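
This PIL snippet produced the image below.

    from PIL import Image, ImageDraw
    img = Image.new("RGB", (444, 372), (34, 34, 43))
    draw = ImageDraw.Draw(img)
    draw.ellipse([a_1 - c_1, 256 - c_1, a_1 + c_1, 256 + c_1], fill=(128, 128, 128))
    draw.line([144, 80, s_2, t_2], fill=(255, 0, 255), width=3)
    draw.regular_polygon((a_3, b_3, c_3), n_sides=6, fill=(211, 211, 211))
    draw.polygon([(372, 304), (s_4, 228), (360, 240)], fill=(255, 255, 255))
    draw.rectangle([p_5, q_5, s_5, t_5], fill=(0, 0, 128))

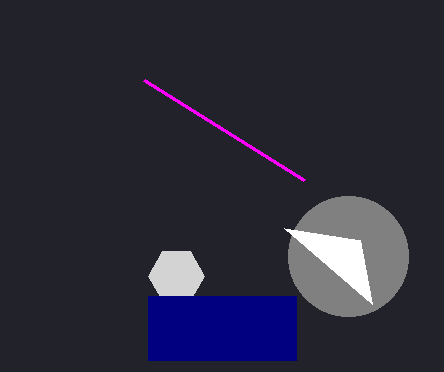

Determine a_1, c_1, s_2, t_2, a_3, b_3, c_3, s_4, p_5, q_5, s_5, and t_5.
a_1 = 348; c_1 = 60; s_2 = 304; t_2 = 180; a_3 = 176; b_3 = 276; c_3 = 28; s_4 = 284; p_5 = 148; q_5 = 296; s_5 = 296; t_5 = 360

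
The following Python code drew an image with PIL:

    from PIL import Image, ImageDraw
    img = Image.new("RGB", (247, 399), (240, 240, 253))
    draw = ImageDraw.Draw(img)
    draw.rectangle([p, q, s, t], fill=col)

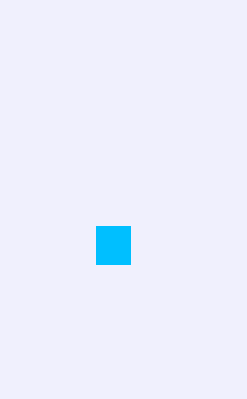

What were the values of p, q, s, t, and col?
p = 96
q = 226
s = 130
t = 264
col = 'deepskyblue'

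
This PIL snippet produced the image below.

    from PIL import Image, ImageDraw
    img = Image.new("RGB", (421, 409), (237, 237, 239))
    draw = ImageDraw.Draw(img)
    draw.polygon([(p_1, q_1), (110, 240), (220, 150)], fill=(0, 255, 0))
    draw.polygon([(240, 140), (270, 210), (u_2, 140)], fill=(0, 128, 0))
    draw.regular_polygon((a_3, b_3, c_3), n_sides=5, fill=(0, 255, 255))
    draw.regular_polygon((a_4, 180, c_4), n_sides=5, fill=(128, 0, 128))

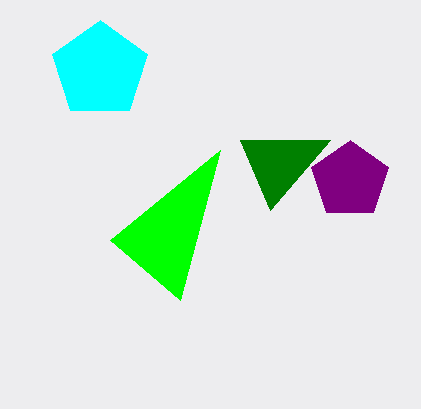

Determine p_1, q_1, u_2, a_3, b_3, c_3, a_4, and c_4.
p_1 = 180; q_1 = 300; u_2 = 330; a_3 = 100; b_3 = 70; c_3 = 50; a_4 = 350; c_4 = 40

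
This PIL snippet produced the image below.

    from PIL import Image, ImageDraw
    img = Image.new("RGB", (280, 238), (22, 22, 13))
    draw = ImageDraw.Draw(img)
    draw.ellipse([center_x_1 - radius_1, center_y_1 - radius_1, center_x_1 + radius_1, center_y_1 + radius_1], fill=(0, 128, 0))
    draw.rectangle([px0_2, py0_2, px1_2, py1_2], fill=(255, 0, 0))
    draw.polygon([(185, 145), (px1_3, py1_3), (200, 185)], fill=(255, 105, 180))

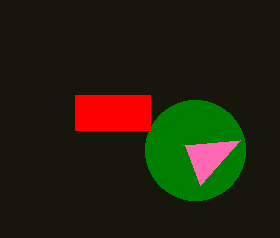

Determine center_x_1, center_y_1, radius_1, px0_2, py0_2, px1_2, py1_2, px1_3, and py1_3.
center_x_1 = 195; center_y_1 = 150; radius_1 = 50; px0_2 = 75; py0_2 = 95; px1_2 = 150; py1_2 = 130; px1_3 = 240; py1_3 = 140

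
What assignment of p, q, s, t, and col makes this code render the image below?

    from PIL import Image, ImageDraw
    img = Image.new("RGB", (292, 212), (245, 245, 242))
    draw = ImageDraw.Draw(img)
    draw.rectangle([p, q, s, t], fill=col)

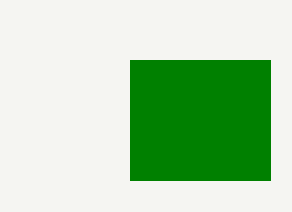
p = 130, q = 60, s = 270, t = 180, col = 'green'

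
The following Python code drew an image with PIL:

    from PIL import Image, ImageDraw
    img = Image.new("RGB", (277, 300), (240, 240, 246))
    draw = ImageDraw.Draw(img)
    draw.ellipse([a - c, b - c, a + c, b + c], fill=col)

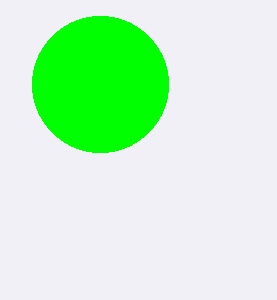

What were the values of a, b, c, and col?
a = 100
b = 84
c = 68
col = 'lime'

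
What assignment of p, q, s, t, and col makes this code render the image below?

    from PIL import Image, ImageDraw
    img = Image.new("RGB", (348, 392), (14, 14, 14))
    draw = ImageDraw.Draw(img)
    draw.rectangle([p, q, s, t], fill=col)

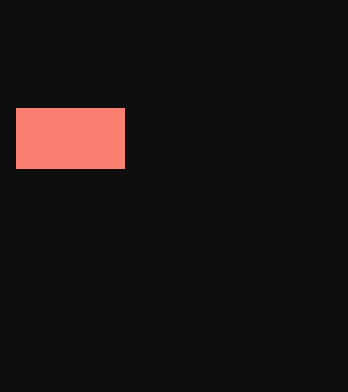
p = 16
q = 108
s = 124
t = 168
col = 'salmon'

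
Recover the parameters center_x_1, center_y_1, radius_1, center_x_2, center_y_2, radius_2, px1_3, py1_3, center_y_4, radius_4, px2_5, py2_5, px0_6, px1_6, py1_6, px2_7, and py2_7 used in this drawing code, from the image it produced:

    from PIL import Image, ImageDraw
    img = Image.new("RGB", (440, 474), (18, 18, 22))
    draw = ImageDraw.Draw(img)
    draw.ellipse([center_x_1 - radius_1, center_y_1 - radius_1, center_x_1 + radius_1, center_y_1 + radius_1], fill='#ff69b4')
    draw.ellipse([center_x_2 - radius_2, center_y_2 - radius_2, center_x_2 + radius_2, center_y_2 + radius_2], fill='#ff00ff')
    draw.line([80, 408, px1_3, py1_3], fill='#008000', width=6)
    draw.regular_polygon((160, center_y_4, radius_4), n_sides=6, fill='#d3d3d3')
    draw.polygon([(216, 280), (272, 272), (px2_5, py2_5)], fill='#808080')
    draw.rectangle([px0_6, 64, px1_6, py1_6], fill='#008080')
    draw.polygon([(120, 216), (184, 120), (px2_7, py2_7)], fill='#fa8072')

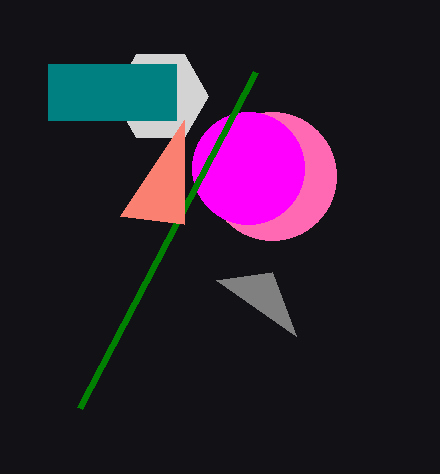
center_x_1 = 272; center_y_1 = 176; radius_1 = 64; center_x_2 = 248; center_y_2 = 168; radius_2 = 56; px1_3 = 256; py1_3 = 72; center_y_4 = 96; radius_4 = 48; px2_5 = 296; py2_5 = 336; px0_6 = 48; px1_6 = 176; py1_6 = 120; px2_7 = 184; py2_7 = 224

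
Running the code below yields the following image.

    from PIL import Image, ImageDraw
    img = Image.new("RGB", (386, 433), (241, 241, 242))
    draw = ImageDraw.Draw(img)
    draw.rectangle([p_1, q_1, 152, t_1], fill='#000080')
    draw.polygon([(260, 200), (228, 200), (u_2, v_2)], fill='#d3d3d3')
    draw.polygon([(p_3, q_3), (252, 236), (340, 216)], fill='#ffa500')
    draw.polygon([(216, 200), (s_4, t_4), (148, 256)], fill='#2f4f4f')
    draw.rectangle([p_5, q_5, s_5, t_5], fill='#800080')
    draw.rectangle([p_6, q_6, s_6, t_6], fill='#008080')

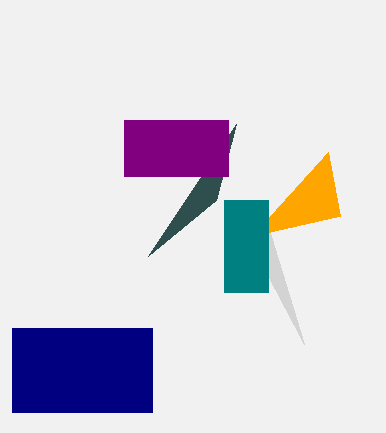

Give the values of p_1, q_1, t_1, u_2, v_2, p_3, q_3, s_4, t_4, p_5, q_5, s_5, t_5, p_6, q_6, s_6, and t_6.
p_1 = 12
q_1 = 328
t_1 = 412
u_2 = 304
v_2 = 344
p_3 = 328
q_3 = 152
s_4 = 236
t_4 = 124
p_5 = 124
q_5 = 120
s_5 = 228
t_5 = 176
p_6 = 224
q_6 = 200
s_6 = 268
t_6 = 292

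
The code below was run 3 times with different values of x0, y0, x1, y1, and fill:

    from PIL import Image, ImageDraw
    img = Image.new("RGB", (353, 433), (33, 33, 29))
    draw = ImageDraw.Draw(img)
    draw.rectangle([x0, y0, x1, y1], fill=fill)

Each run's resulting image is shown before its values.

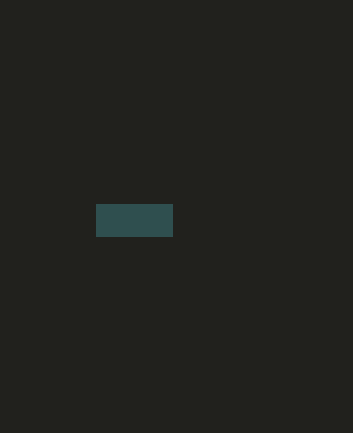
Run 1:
x0 = 96, y0 = 204, x1 = 172, y1 = 236, fill = 'darkslategray'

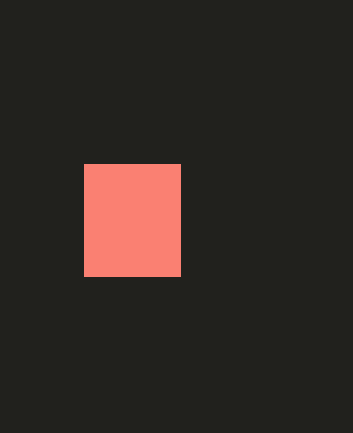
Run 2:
x0 = 84, y0 = 164, x1 = 180, y1 = 276, fill = 'salmon'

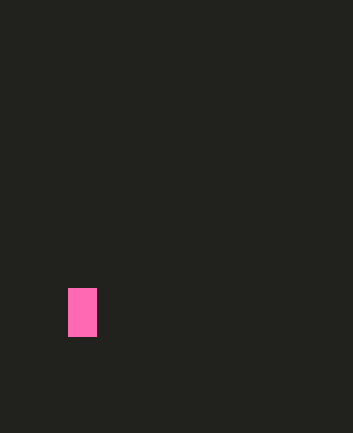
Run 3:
x0 = 68, y0 = 288, x1 = 96, y1 = 336, fill = 'hotpink'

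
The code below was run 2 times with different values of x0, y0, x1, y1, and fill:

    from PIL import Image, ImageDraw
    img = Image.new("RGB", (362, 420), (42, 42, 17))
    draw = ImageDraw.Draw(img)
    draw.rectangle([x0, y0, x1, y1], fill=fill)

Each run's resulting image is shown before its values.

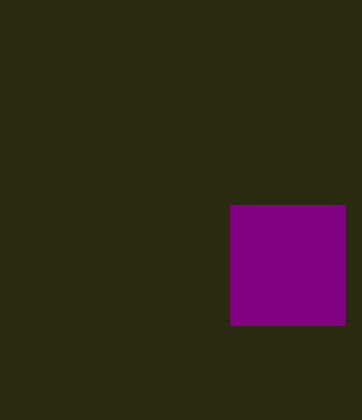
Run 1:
x0 = 230
y0 = 205
x1 = 345
y1 = 325
fill = 'purple'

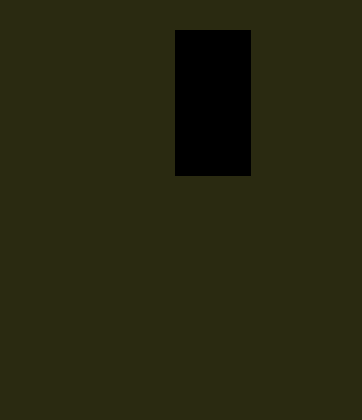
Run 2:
x0 = 175
y0 = 30
x1 = 250
y1 = 175
fill = 'black'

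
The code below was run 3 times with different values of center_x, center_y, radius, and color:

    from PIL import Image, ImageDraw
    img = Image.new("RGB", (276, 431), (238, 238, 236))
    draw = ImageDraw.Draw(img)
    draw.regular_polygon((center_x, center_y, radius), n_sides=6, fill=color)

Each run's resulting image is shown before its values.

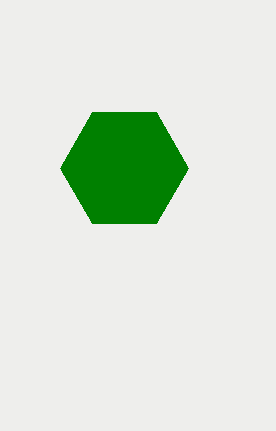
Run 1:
center_x = 124
center_y = 168
radius = 64
color = 'green'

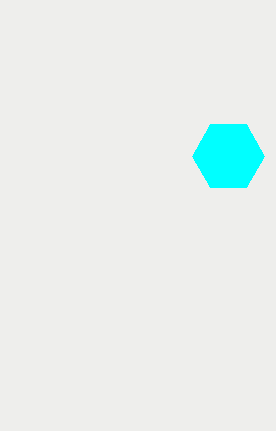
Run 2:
center_x = 228
center_y = 156
radius = 36
color = 'cyan'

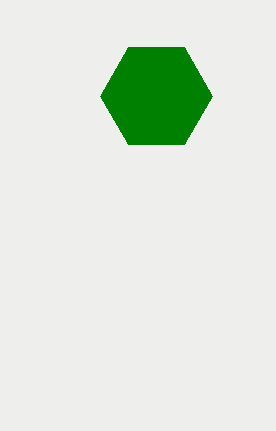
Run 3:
center_x = 156; center_y = 96; radius = 56; color = 'green'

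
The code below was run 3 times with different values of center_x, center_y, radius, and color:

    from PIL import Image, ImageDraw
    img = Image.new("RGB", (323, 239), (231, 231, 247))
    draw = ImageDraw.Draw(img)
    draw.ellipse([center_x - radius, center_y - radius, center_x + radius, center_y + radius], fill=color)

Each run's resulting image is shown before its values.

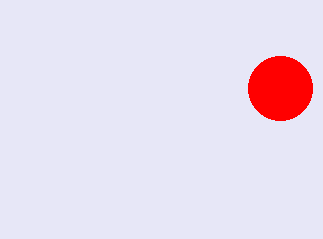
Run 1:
center_x = 280
center_y = 88
radius = 32
color = 'red'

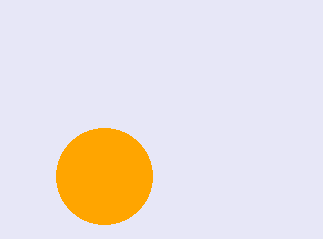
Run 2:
center_x = 104; center_y = 176; radius = 48; color = 'orange'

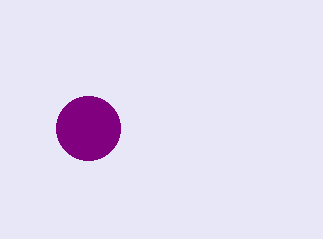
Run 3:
center_x = 88
center_y = 128
radius = 32
color = 'purple'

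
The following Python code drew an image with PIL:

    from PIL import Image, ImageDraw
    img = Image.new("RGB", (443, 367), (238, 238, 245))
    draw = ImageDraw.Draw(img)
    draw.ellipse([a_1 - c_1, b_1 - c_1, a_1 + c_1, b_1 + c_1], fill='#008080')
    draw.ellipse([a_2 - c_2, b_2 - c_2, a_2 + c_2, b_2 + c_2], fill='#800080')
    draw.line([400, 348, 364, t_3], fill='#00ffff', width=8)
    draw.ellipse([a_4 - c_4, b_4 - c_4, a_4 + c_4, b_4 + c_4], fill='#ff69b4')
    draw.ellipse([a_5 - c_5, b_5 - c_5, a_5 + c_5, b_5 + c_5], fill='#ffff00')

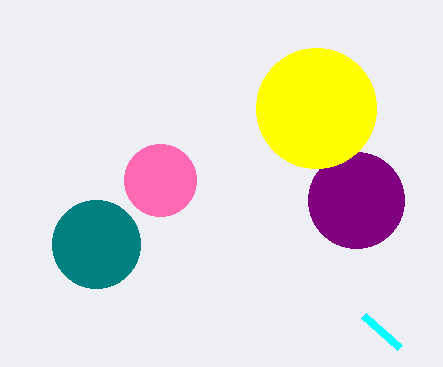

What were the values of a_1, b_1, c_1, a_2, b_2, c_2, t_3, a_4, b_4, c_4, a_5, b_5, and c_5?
a_1 = 96
b_1 = 244
c_1 = 44
a_2 = 356
b_2 = 200
c_2 = 48
t_3 = 316
a_4 = 160
b_4 = 180
c_4 = 36
a_5 = 316
b_5 = 108
c_5 = 60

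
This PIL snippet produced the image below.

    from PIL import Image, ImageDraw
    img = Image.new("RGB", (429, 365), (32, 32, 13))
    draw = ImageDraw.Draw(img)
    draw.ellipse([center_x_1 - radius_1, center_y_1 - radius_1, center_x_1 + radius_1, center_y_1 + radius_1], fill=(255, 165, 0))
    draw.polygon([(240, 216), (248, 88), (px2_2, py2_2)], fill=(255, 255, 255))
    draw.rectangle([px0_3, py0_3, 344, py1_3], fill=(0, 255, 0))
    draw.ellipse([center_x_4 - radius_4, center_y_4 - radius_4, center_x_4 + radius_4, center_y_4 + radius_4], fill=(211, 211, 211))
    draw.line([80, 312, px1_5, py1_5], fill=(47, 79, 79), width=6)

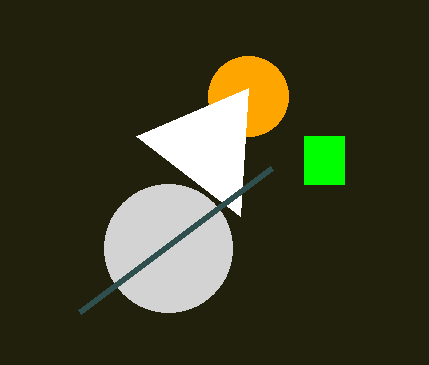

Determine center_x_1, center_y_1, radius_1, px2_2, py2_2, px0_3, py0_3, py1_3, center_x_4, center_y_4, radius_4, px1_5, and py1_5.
center_x_1 = 248
center_y_1 = 96
radius_1 = 40
px2_2 = 136
py2_2 = 136
px0_3 = 304
py0_3 = 136
py1_3 = 184
center_x_4 = 168
center_y_4 = 248
radius_4 = 64
px1_5 = 272
py1_5 = 168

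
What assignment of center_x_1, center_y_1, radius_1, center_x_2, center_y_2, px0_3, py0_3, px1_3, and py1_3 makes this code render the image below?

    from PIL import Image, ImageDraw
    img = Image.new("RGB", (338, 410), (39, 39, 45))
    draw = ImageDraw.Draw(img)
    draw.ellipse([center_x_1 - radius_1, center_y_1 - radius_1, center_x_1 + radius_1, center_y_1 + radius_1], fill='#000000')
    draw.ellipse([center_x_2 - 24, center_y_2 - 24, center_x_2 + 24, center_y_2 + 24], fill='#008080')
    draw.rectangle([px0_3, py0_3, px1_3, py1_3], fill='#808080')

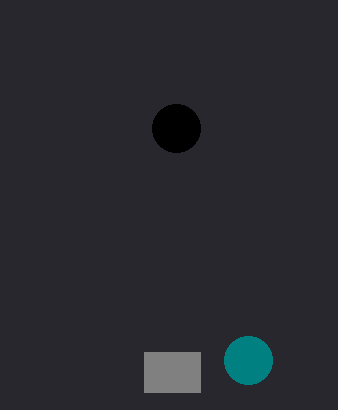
center_x_1 = 176, center_y_1 = 128, radius_1 = 24, center_x_2 = 248, center_y_2 = 360, px0_3 = 144, py0_3 = 352, px1_3 = 200, py1_3 = 392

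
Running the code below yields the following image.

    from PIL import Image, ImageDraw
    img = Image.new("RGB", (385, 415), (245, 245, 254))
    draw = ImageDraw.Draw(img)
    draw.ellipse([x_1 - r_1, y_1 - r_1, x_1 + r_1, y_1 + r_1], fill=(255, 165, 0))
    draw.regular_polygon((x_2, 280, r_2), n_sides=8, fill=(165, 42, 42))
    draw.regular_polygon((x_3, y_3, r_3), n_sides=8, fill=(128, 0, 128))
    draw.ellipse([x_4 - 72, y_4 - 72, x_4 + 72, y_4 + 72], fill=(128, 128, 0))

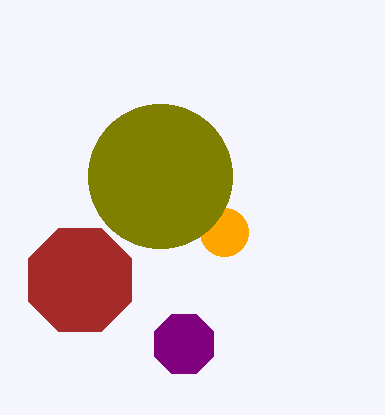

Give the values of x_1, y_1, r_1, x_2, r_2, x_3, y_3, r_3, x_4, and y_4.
x_1 = 224, y_1 = 232, r_1 = 24, x_2 = 80, r_2 = 56, x_3 = 184, y_3 = 344, r_3 = 32, x_4 = 160, y_4 = 176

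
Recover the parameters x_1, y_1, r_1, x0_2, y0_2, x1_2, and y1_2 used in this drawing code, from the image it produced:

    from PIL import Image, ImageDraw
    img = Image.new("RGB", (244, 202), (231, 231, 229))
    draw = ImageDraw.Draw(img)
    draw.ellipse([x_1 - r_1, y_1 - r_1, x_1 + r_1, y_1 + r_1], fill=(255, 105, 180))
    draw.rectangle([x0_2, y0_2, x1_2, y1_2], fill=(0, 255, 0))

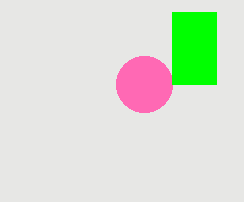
x_1 = 144, y_1 = 84, r_1 = 28, x0_2 = 172, y0_2 = 12, x1_2 = 216, y1_2 = 84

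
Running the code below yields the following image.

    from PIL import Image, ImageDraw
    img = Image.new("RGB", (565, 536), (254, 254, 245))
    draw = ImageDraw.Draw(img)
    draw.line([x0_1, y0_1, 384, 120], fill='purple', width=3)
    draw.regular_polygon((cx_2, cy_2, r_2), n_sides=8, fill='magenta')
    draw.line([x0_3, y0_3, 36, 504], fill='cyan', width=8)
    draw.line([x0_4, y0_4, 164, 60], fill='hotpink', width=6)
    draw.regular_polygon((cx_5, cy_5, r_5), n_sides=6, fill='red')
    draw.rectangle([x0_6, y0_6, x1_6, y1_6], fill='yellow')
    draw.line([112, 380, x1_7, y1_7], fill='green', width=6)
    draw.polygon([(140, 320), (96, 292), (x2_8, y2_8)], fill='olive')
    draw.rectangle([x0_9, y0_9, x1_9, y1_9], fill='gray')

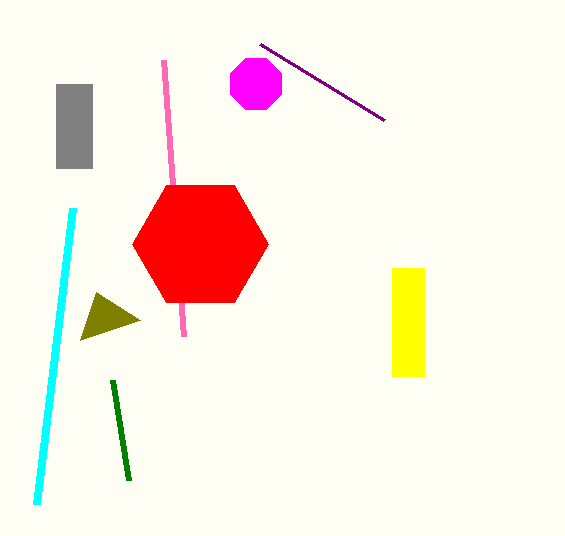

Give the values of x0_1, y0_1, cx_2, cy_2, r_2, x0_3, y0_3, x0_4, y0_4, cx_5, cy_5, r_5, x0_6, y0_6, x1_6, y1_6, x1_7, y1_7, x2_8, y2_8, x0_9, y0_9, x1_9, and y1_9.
x0_1 = 260; y0_1 = 44; cx_2 = 256; cy_2 = 84; r_2 = 28; x0_3 = 72; y0_3 = 208; x0_4 = 184; y0_4 = 336; cx_5 = 200; cy_5 = 244; r_5 = 68; x0_6 = 392; y0_6 = 268; x1_6 = 424; y1_6 = 376; x1_7 = 128; y1_7 = 480; x2_8 = 80; y2_8 = 340; x0_9 = 56; y0_9 = 84; x1_9 = 92; y1_9 = 168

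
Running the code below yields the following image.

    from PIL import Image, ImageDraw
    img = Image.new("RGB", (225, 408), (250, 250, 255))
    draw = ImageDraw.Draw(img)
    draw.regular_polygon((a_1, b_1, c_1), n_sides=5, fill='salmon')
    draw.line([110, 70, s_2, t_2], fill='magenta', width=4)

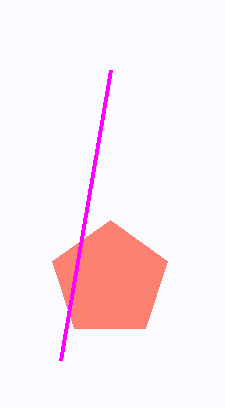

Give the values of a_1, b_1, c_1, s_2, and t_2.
a_1 = 110; b_1 = 280; c_1 = 60; s_2 = 60; t_2 = 360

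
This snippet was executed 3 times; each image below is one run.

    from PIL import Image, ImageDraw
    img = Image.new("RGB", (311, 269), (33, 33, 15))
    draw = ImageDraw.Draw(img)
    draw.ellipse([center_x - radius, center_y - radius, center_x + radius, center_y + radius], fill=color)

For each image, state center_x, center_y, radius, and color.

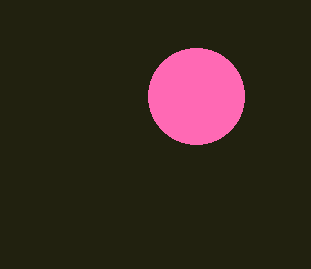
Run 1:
center_x = 196; center_y = 96; radius = 48; color = 'hotpink'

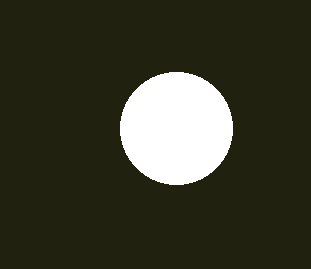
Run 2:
center_x = 176; center_y = 128; radius = 56; color = 'white'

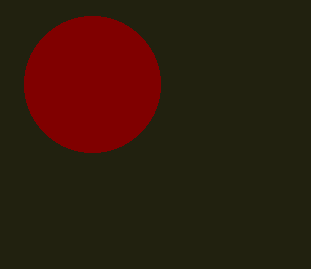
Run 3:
center_x = 92, center_y = 84, radius = 68, color = 'maroon'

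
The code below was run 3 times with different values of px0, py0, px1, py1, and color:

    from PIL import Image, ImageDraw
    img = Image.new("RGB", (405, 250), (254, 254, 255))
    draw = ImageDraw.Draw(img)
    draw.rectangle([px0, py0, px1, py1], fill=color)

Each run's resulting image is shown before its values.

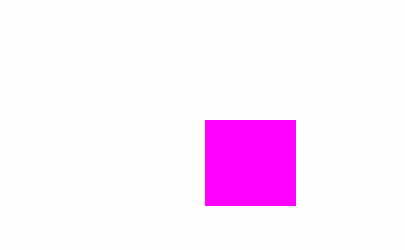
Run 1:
px0 = 205, py0 = 120, px1 = 295, py1 = 205, color = 'magenta'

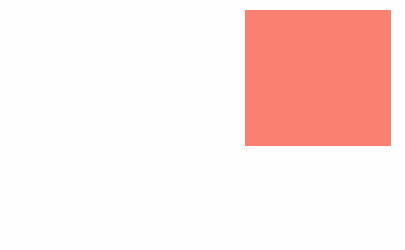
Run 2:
px0 = 245; py0 = 10; px1 = 390; py1 = 145; color = 'salmon'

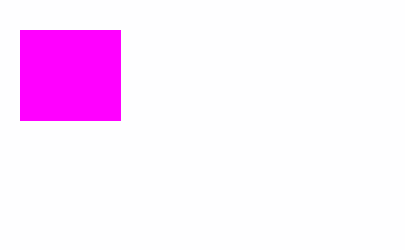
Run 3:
px0 = 20; py0 = 30; px1 = 120; py1 = 120; color = 'magenta'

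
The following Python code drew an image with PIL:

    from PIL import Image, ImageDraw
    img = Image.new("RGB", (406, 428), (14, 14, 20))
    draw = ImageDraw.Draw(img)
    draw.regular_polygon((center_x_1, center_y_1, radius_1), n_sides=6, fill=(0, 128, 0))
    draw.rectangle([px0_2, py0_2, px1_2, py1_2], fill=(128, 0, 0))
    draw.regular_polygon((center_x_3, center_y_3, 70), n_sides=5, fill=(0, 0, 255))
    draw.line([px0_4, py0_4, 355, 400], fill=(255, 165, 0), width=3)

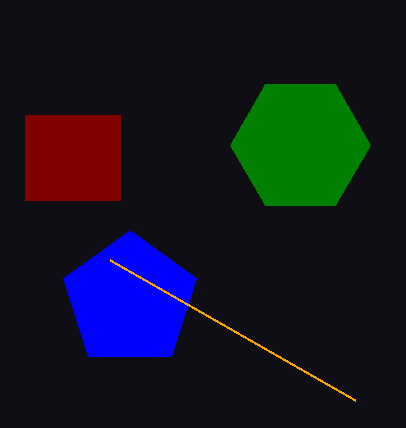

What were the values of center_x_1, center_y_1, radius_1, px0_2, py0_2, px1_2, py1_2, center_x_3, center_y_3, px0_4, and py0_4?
center_x_1 = 300, center_y_1 = 145, radius_1 = 70, px0_2 = 25, py0_2 = 115, px1_2 = 120, py1_2 = 200, center_x_3 = 130, center_y_3 = 300, px0_4 = 110, py0_4 = 260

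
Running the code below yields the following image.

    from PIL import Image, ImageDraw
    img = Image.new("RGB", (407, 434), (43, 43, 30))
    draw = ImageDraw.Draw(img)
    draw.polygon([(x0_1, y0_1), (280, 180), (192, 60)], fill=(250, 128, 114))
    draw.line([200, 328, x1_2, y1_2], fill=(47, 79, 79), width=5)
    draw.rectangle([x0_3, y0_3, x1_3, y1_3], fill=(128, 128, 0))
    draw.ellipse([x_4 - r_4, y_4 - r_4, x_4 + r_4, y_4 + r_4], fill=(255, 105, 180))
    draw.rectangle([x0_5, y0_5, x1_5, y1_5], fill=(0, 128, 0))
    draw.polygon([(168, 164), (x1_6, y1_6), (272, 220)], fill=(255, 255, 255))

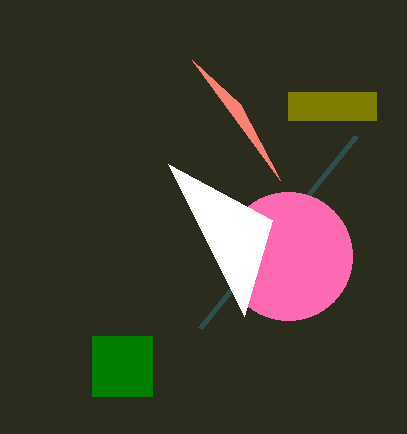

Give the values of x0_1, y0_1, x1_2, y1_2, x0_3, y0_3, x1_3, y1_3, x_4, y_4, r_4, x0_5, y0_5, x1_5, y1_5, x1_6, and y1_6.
x0_1 = 240, y0_1 = 104, x1_2 = 356, y1_2 = 136, x0_3 = 288, y0_3 = 92, x1_3 = 376, y1_3 = 120, x_4 = 288, y_4 = 256, r_4 = 64, x0_5 = 92, y0_5 = 336, x1_5 = 152, y1_5 = 396, x1_6 = 244, y1_6 = 316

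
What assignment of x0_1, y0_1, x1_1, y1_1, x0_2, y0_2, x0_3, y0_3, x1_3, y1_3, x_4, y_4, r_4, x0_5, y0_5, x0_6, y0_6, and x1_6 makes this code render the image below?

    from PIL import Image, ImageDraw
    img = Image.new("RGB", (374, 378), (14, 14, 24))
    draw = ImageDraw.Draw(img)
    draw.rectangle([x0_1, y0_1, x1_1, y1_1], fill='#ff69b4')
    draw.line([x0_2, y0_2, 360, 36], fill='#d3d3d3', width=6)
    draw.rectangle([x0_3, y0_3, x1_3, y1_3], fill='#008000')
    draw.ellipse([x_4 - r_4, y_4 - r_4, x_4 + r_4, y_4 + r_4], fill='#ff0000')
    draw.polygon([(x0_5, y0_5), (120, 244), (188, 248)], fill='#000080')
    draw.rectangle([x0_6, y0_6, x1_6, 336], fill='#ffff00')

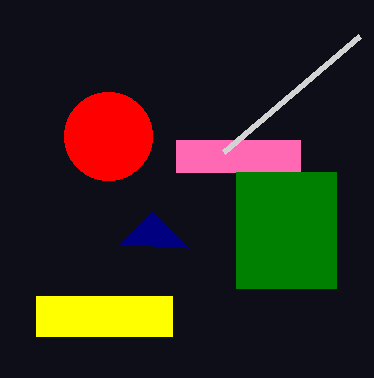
x0_1 = 176; y0_1 = 140; x1_1 = 300; y1_1 = 172; x0_2 = 224; y0_2 = 152; x0_3 = 236; y0_3 = 172; x1_3 = 336; y1_3 = 288; x_4 = 108; y_4 = 136; r_4 = 44; x0_5 = 152; y0_5 = 212; x0_6 = 36; y0_6 = 296; x1_6 = 172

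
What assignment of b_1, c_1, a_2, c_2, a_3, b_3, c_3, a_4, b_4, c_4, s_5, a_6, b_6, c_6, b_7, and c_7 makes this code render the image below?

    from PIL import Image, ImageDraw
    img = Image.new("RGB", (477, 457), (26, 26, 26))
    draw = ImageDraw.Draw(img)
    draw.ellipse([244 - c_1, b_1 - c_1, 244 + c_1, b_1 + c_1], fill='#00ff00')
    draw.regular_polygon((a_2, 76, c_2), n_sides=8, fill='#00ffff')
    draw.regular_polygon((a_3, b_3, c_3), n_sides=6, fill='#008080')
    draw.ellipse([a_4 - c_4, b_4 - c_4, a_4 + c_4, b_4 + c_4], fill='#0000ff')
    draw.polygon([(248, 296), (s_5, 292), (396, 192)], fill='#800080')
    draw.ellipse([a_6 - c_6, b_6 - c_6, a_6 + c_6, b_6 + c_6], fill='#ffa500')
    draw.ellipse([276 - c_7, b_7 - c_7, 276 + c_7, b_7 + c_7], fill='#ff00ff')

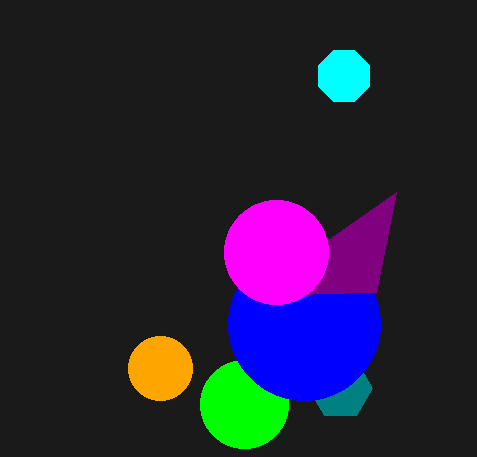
b_1 = 404
c_1 = 44
a_2 = 344
c_2 = 28
a_3 = 340
b_3 = 388
c_3 = 32
a_4 = 304
b_4 = 324
c_4 = 76
s_5 = 376
a_6 = 160
b_6 = 368
c_6 = 32
b_7 = 252
c_7 = 52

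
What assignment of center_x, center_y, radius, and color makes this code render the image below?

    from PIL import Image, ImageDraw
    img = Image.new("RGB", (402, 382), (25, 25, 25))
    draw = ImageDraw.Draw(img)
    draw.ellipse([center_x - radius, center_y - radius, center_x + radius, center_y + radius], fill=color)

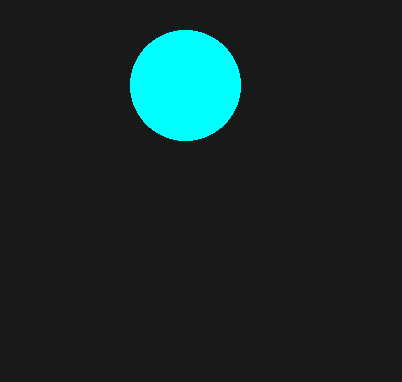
center_x = 185
center_y = 85
radius = 55
color = 'cyan'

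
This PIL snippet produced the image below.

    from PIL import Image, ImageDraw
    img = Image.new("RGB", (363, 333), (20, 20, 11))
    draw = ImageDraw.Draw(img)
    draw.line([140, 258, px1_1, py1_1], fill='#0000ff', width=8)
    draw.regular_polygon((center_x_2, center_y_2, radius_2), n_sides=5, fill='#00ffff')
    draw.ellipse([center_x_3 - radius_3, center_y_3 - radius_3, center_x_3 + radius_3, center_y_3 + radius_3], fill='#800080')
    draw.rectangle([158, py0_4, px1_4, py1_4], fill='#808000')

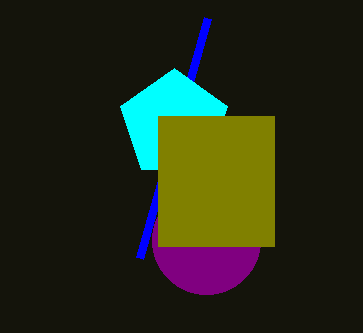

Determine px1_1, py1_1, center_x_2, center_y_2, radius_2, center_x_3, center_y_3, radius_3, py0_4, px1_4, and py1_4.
px1_1 = 208; py1_1 = 18; center_x_2 = 174; center_y_2 = 124; radius_2 = 56; center_x_3 = 206; center_y_3 = 240; radius_3 = 54; py0_4 = 116; px1_4 = 274; py1_4 = 246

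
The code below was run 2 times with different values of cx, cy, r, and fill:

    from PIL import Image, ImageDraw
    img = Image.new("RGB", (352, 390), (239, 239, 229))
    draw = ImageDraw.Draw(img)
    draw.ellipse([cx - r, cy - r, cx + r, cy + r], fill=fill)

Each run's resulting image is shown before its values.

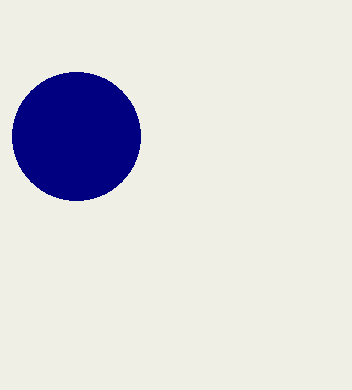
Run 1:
cx = 76; cy = 136; r = 64; fill = 'navy'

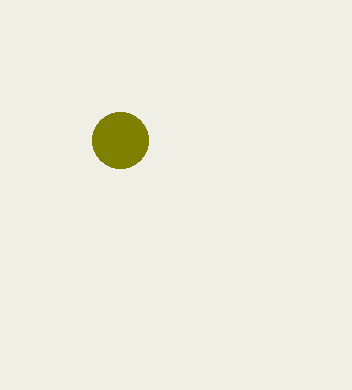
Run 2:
cx = 120
cy = 140
r = 28
fill = 'olive'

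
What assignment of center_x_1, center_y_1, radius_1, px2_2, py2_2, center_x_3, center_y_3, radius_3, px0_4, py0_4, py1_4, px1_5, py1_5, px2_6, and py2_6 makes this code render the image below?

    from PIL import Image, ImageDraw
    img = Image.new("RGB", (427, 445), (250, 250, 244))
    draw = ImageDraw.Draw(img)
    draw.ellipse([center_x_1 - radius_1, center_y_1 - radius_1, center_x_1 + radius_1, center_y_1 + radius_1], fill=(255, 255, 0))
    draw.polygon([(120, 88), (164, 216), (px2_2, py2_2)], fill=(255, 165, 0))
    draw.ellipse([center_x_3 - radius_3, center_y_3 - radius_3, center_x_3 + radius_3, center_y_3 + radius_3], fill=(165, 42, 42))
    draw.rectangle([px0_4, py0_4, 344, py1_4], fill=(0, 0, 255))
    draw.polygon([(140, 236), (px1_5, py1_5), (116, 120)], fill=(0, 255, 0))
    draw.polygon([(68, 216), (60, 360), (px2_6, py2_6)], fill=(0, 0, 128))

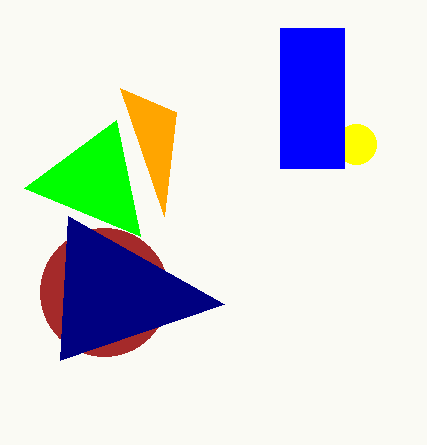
center_x_1 = 356, center_y_1 = 144, radius_1 = 20, px2_2 = 176, py2_2 = 112, center_x_3 = 104, center_y_3 = 292, radius_3 = 64, px0_4 = 280, py0_4 = 28, py1_4 = 168, px1_5 = 24, py1_5 = 188, px2_6 = 224, py2_6 = 304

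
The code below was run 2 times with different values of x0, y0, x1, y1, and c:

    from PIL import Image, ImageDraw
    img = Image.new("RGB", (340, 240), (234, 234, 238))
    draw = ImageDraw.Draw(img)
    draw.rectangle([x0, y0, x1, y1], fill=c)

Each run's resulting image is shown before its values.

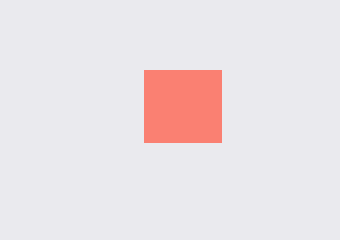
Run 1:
x0 = 144
y0 = 70
x1 = 221
y1 = 142
c = 'salmon'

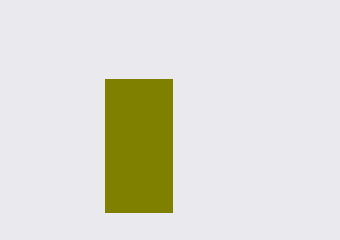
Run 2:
x0 = 105
y0 = 79
x1 = 172
y1 = 212
c = 'olive'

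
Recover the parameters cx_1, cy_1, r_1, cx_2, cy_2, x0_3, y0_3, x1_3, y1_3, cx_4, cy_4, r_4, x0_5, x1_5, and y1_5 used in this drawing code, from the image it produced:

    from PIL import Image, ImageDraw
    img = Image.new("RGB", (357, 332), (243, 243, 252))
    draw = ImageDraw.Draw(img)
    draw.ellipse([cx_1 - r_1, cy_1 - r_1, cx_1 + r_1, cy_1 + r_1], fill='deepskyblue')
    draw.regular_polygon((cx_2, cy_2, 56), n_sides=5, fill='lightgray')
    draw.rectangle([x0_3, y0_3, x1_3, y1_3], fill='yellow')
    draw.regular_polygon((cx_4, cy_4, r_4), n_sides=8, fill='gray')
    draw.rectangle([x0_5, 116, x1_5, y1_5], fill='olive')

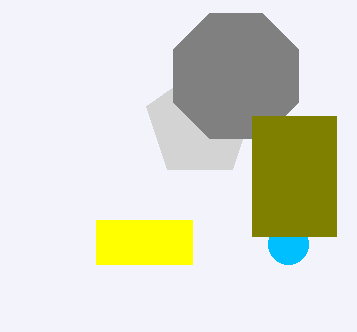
cx_1 = 288; cy_1 = 244; r_1 = 20; cx_2 = 200; cy_2 = 124; x0_3 = 96; y0_3 = 220; x1_3 = 192; y1_3 = 264; cx_4 = 236; cy_4 = 76; r_4 = 68; x0_5 = 252; x1_5 = 336; y1_5 = 236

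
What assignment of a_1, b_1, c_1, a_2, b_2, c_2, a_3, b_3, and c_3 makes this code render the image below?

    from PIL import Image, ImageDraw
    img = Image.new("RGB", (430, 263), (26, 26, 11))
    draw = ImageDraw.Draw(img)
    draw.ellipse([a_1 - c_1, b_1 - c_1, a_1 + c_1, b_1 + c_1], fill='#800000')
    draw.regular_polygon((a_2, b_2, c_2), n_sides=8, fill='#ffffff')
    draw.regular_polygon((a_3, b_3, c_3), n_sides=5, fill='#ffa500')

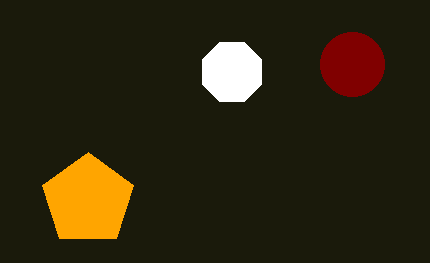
a_1 = 352; b_1 = 64; c_1 = 32; a_2 = 232; b_2 = 72; c_2 = 32; a_3 = 88; b_3 = 200; c_3 = 48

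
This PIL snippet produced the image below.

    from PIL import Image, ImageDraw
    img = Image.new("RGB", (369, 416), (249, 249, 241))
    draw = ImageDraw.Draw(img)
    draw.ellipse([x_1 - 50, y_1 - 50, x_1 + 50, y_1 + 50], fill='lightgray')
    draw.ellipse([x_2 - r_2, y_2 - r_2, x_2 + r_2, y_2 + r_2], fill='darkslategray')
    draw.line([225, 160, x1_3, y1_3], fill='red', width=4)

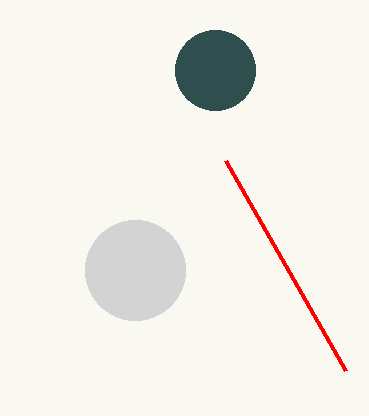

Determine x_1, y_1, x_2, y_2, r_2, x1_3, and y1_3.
x_1 = 135, y_1 = 270, x_2 = 215, y_2 = 70, r_2 = 40, x1_3 = 345, y1_3 = 370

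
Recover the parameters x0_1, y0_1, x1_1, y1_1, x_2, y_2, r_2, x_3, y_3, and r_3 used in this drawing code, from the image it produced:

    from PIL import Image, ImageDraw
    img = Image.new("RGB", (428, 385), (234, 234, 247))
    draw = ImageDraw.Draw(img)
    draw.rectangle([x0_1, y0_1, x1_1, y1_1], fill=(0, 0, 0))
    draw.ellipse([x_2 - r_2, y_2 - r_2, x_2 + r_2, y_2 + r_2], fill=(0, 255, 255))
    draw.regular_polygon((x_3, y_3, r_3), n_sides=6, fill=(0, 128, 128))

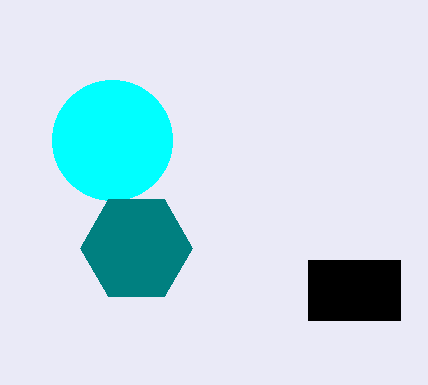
x0_1 = 308, y0_1 = 260, x1_1 = 400, y1_1 = 320, x_2 = 112, y_2 = 140, r_2 = 60, x_3 = 136, y_3 = 248, r_3 = 56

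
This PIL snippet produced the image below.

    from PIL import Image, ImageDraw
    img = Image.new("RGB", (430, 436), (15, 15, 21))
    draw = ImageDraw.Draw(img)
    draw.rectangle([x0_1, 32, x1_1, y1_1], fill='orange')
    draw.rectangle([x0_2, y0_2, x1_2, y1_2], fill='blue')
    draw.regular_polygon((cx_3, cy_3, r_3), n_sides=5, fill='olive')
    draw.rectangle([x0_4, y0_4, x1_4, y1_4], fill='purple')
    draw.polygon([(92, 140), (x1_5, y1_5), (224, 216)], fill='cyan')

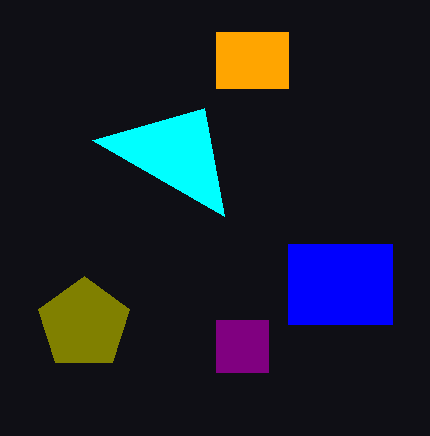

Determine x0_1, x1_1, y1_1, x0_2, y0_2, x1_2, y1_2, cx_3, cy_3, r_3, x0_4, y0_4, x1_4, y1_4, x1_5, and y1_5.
x0_1 = 216; x1_1 = 288; y1_1 = 88; x0_2 = 288; y0_2 = 244; x1_2 = 392; y1_2 = 324; cx_3 = 84; cy_3 = 324; r_3 = 48; x0_4 = 216; y0_4 = 320; x1_4 = 268; y1_4 = 372; x1_5 = 204; y1_5 = 108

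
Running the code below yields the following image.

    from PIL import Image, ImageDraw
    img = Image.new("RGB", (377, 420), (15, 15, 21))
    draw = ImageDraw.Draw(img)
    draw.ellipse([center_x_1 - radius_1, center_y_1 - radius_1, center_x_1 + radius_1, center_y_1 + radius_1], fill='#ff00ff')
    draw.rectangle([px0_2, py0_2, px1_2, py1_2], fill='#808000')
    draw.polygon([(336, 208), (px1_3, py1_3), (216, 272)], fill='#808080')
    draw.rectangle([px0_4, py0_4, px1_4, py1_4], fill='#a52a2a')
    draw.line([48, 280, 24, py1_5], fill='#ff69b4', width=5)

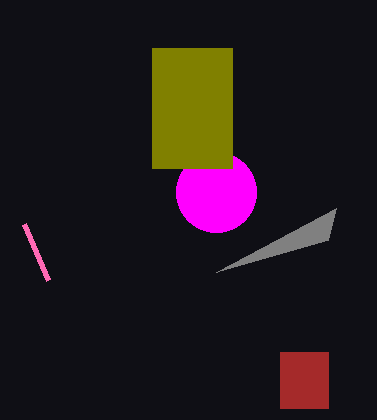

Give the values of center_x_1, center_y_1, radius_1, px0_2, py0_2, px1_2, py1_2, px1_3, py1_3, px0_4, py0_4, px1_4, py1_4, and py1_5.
center_x_1 = 216
center_y_1 = 192
radius_1 = 40
px0_2 = 152
py0_2 = 48
px1_2 = 232
py1_2 = 168
px1_3 = 328
py1_3 = 240
px0_4 = 280
py0_4 = 352
px1_4 = 328
py1_4 = 408
py1_5 = 224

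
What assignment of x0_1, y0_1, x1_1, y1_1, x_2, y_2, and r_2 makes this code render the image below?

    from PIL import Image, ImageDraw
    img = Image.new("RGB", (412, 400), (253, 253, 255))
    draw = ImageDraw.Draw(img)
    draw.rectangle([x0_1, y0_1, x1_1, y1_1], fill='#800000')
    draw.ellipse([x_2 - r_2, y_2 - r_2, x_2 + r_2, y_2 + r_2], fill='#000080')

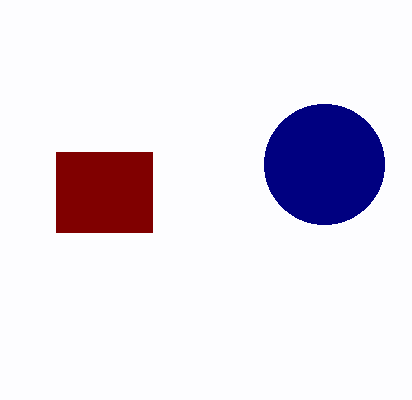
x0_1 = 56, y0_1 = 152, x1_1 = 152, y1_1 = 232, x_2 = 324, y_2 = 164, r_2 = 60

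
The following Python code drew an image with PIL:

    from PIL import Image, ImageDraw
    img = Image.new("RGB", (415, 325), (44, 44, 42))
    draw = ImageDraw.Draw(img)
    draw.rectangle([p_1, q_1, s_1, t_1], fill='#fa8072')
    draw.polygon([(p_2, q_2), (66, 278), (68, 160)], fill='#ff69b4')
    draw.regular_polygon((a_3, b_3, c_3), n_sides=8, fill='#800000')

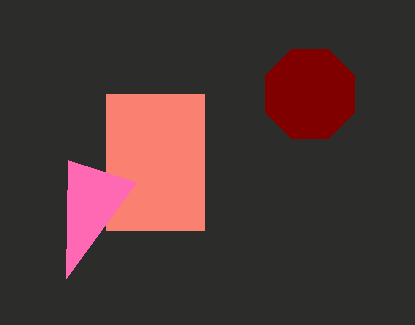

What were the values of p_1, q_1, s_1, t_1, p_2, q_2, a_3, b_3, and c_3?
p_1 = 106
q_1 = 94
s_1 = 204
t_1 = 230
p_2 = 136
q_2 = 182
a_3 = 310
b_3 = 94
c_3 = 48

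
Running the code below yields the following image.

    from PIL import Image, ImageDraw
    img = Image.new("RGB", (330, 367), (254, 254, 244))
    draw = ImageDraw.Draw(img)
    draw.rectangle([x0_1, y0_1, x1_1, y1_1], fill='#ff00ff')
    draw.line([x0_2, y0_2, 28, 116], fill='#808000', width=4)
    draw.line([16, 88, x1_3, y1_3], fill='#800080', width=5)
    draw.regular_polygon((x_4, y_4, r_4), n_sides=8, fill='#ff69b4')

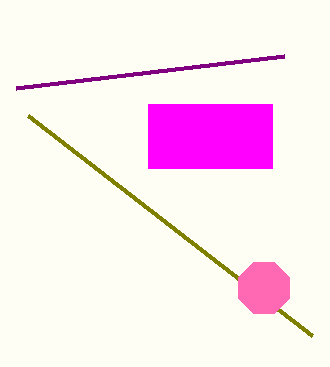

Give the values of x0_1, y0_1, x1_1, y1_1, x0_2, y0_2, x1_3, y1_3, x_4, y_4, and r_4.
x0_1 = 148; y0_1 = 104; x1_1 = 272; y1_1 = 168; x0_2 = 312; y0_2 = 336; x1_3 = 284; y1_3 = 56; x_4 = 264; y_4 = 288; r_4 = 28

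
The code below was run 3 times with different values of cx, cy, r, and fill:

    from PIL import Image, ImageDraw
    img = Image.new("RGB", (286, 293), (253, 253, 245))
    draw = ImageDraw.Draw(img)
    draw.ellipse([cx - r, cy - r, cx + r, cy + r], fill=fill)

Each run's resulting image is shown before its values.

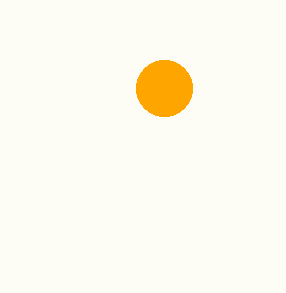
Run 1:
cx = 164
cy = 88
r = 28
fill = 'orange'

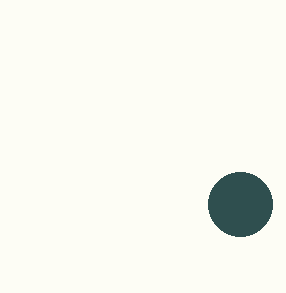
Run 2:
cx = 240; cy = 204; r = 32; fill = 'darkslategray'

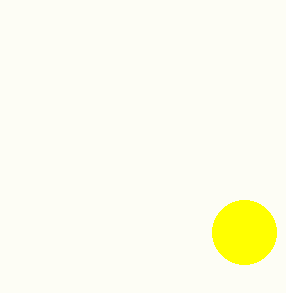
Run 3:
cx = 244
cy = 232
r = 32
fill = 'yellow'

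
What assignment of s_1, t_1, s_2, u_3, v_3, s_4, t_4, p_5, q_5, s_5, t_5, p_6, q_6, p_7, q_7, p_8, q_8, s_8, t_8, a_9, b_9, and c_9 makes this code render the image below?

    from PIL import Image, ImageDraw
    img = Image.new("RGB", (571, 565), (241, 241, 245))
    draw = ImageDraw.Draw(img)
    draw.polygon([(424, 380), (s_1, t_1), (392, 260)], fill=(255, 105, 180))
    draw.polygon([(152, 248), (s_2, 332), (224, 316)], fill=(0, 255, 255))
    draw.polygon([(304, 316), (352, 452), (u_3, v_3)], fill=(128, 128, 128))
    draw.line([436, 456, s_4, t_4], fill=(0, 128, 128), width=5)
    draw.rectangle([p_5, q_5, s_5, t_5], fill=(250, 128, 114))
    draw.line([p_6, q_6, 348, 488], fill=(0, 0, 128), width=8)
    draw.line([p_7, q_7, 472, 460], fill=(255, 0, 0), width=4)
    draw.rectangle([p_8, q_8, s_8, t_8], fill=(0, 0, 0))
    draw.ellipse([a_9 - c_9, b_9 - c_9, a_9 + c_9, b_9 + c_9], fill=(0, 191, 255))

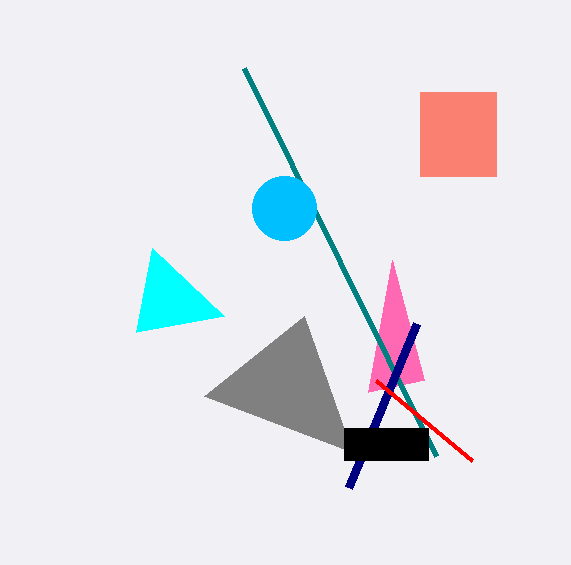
s_1 = 368; t_1 = 392; s_2 = 136; u_3 = 204; v_3 = 396; s_4 = 244; t_4 = 68; p_5 = 420; q_5 = 92; s_5 = 496; t_5 = 176; p_6 = 416; q_6 = 324; p_7 = 376; q_7 = 380; p_8 = 344; q_8 = 428; s_8 = 428; t_8 = 460; a_9 = 284; b_9 = 208; c_9 = 32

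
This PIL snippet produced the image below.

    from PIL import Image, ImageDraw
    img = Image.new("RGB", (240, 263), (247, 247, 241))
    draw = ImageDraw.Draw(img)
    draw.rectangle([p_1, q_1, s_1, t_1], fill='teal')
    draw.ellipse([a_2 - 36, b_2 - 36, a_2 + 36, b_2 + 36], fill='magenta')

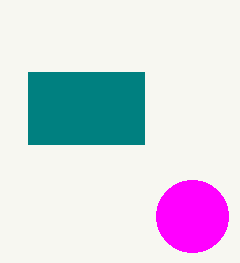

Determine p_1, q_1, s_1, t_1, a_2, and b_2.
p_1 = 28, q_1 = 72, s_1 = 144, t_1 = 144, a_2 = 192, b_2 = 216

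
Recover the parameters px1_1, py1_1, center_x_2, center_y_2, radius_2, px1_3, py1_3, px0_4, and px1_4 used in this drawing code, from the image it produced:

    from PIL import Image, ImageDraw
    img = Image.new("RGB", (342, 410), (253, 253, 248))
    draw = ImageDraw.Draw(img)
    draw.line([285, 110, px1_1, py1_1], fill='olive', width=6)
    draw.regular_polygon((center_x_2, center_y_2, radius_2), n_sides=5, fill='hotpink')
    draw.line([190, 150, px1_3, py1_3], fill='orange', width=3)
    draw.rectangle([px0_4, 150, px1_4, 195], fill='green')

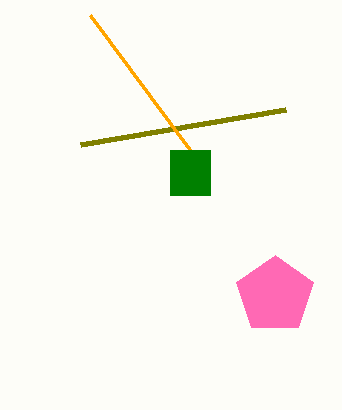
px1_1 = 80, py1_1 = 145, center_x_2 = 275, center_y_2 = 295, radius_2 = 40, px1_3 = 90, py1_3 = 15, px0_4 = 170, px1_4 = 210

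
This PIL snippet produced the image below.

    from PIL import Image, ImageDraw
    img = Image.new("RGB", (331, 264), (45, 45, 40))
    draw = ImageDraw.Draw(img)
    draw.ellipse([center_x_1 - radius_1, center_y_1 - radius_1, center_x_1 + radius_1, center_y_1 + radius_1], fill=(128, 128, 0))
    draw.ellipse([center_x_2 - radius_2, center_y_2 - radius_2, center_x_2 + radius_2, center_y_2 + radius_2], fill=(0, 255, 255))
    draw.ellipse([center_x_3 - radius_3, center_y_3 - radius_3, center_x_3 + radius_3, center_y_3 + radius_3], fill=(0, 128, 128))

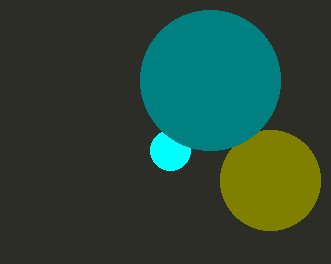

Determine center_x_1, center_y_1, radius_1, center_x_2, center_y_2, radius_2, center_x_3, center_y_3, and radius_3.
center_x_1 = 270, center_y_1 = 180, radius_1 = 50, center_x_2 = 170, center_y_2 = 150, radius_2 = 20, center_x_3 = 210, center_y_3 = 80, radius_3 = 70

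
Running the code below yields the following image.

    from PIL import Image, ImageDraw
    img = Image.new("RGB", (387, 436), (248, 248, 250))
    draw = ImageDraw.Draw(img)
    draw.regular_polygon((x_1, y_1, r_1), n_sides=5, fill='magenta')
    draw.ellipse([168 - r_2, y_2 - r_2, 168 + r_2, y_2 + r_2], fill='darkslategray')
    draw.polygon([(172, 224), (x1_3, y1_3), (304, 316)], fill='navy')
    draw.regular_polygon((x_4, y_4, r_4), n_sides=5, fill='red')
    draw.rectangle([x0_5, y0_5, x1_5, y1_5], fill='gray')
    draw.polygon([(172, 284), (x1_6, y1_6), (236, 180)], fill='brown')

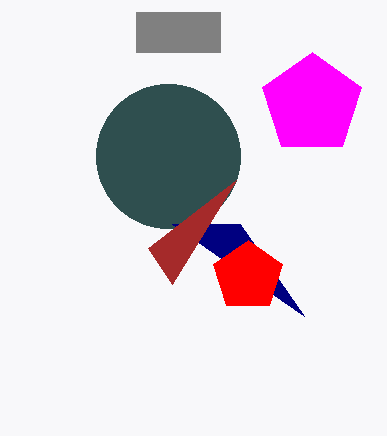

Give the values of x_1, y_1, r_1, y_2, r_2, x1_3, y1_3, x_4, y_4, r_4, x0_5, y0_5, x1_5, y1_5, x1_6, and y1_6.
x_1 = 312, y_1 = 104, r_1 = 52, y_2 = 156, r_2 = 72, x1_3 = 240, y1_3 = 224, x_4 = 248, y_4 = 276, r_4 = 36, x0_5 = 136, y0_5 = 12, x1_5 = 220, y1_5 = 52, x1_6 = 148, y1_6 = 248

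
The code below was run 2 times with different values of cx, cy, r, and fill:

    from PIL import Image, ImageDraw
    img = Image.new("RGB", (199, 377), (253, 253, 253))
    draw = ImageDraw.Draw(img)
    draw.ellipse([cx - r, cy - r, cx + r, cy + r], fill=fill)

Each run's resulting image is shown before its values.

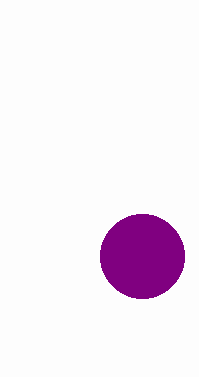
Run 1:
cx = 142, cy = 256, r = 42, fill = 'purple'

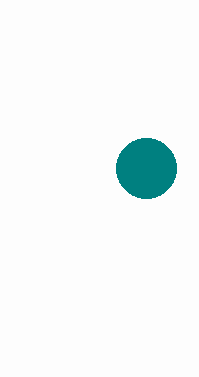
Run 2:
cx = 146, cy = 168, r = 30, fill = 'teal'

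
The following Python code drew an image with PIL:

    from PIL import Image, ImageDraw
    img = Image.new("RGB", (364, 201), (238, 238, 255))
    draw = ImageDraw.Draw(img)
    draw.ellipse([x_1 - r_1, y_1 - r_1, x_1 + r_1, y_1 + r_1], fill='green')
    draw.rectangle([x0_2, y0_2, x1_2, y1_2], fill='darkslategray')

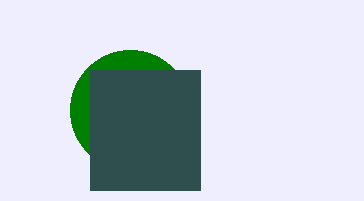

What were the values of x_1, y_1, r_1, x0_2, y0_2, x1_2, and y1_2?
x_1 = 130
y_1 = 110
r_1 = 60
x0_2 = 90
y0_2 = 70
x1_2 = 200
y1_2 = 190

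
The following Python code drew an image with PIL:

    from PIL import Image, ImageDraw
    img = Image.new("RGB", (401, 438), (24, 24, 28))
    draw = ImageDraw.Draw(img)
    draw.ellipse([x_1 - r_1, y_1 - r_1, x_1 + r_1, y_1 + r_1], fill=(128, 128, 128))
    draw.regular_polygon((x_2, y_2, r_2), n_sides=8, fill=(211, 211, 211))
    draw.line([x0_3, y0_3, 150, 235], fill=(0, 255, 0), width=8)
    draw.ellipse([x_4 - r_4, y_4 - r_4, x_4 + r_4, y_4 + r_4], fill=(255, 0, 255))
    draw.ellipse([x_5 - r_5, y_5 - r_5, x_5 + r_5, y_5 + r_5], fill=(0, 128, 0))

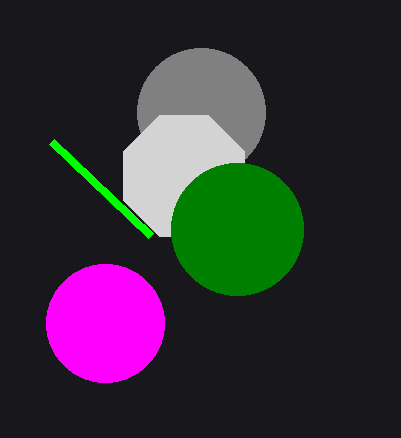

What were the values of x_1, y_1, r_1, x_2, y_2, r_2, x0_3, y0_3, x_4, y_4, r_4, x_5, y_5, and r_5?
x_1 = 201, y_1 = 112, r_1 = 64, x_2 = 184, y_2 = 176, r_2 = 65, x0_3 = 51, y0_3 = 141, x_4 = 105, y_4 = 323, r_4 = 59, x_5 = 237, y_5 = 229, r_5 = 66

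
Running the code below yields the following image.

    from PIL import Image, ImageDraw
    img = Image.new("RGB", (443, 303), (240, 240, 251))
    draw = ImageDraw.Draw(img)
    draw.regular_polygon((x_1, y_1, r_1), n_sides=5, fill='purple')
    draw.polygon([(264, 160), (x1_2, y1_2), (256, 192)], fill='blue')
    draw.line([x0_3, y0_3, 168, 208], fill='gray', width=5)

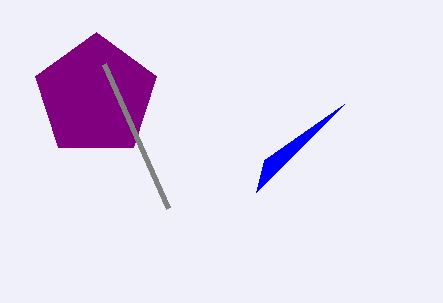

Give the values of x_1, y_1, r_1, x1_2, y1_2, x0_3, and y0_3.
x_1 = 96; y_1 = 96; r_1 = 64; x1_2 = 344; y1_2 = 104; x0_3 = 104; y0_3 = 64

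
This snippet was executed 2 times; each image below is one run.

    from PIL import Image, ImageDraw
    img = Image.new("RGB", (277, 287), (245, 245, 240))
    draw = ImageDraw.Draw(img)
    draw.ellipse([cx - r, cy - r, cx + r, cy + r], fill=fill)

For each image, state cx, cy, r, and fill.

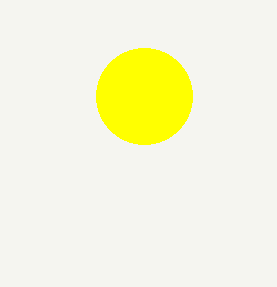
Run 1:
cx = 144
cy = 96
r = 48
fill = 'yellow'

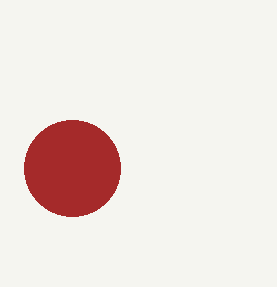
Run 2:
cx = 72; cy = 168; r = 48; fill = 'brown'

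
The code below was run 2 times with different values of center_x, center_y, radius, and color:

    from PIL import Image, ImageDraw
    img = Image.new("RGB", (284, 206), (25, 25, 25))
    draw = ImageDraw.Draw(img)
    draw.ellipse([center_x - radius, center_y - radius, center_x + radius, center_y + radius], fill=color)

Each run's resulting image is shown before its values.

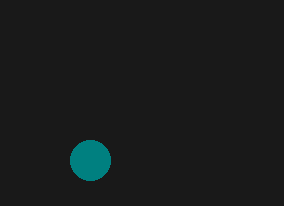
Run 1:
center_x = 90; center_y = 160; radius = 20; color = 'teal'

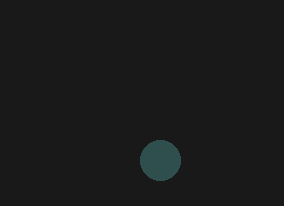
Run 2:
center_x = 160; center_y = 160; radius = 20; color = 'darkslategray'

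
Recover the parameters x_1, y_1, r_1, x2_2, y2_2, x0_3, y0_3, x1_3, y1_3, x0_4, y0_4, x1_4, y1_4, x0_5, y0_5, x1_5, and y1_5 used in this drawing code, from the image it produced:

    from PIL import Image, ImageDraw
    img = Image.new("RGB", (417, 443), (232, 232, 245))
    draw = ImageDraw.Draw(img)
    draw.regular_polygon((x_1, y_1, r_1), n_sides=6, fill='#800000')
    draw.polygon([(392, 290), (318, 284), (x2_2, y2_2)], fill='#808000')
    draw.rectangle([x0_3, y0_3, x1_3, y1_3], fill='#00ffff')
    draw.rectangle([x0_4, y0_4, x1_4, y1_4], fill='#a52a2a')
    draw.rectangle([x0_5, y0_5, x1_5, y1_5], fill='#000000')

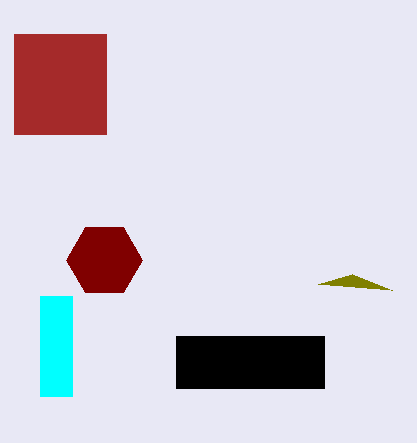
x_1 = 104
y_1 = 260
r_1 = 38
x2_2 = 352
y2_2 = 274
x0_3 = 40
y0_3 = 296
x1_3 = 72
y1_3 = 396
x0_4 = 14
y0_4 = 34
x1_4 = 106
y1_4 = 134
x0_5 = 176
y0_5 = 336
x1_5 = 324
y1_5 = 388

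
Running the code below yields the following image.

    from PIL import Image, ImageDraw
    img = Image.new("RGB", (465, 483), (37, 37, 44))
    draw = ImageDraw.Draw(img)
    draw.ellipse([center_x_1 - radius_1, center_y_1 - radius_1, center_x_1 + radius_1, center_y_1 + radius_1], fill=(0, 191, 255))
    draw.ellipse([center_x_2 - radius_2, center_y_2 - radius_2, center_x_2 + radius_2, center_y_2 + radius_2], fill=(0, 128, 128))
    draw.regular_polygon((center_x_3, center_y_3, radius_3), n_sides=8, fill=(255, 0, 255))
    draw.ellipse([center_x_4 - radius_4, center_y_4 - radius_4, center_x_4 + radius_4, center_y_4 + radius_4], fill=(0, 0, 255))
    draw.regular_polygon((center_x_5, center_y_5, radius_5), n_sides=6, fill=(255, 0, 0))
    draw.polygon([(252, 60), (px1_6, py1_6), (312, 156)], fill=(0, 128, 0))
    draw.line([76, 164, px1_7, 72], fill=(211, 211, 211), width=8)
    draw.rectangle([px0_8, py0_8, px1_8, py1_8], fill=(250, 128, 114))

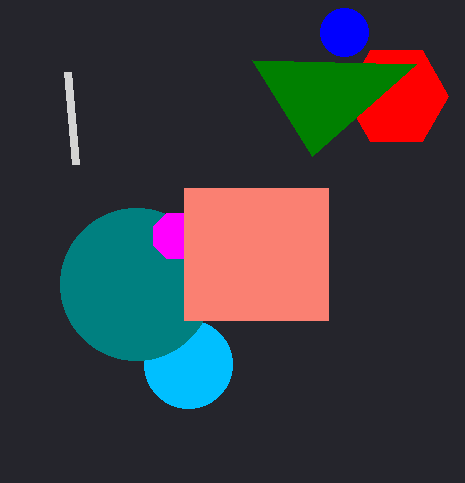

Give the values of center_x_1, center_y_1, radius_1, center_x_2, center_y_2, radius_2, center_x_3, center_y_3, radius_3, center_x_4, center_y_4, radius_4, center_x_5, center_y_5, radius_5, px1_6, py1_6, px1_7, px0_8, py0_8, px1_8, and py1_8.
center_x_1 = 188; center_y_1 = 364; radius_1 = 44; center_x_2 = 136; center_y_2 = 284; radius_2 = 76; center_x_3 = 176; center_y_3 = 236; radius_3 = 24; center_x_4 = 344; center_y_4 = 32; radius_4 = 24; center_x_5 = 396; center_y_5 = 96; radius_5 = 52; px1_6 = 416; py1_6 = 64; px1_7 = 68; px0_8 = 184; py0_8 = 188; px1_8 = 328; py1_8 = 320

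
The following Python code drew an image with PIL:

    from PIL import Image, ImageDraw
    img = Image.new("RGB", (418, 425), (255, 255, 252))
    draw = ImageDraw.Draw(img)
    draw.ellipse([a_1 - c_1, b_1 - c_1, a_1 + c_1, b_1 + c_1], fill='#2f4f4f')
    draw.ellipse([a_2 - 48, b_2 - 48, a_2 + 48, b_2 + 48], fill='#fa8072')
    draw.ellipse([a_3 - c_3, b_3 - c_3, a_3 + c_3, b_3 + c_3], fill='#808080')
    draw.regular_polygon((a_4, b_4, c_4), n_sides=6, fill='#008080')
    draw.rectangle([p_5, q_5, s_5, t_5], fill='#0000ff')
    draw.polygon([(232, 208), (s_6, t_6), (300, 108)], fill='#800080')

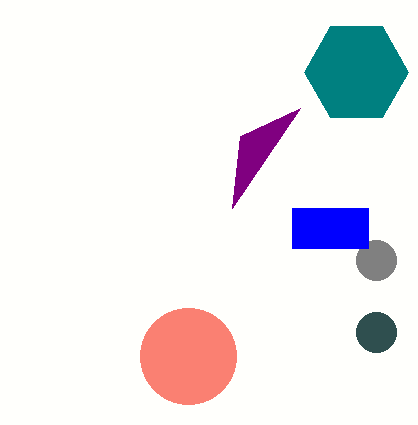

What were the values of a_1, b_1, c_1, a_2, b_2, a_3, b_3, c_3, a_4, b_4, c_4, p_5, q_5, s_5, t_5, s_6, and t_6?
a_1 = 376
b_1 = 332
c_1 = 20
a_2 = 188
b_2 = 356
a_3 = 376
b_3 = 260
c_3 = 20
a_4 = 356
b_4 = 72
c_4 = 52
p_5 = 292
q_5 = 208
s_5 = 368
t_5 = 248
s_6 = 240
t_6 = 136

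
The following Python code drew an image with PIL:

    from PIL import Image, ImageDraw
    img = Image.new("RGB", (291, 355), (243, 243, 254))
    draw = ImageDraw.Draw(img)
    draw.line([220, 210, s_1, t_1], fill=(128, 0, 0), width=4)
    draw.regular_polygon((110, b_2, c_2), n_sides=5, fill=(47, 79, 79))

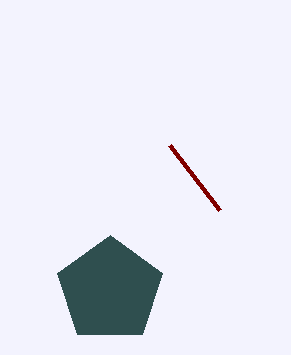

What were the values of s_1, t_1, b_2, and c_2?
s_1 = 170, t_1 = 145, b_2 = 290, c_2 = 55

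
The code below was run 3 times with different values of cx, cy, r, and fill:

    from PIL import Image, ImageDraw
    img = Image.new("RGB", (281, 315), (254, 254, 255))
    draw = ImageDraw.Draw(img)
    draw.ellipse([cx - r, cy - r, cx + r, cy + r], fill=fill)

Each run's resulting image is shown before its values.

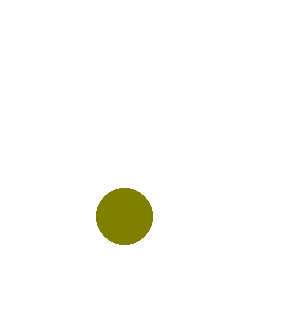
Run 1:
cx = 124, cy = 216, r = 28, fill = 'olive'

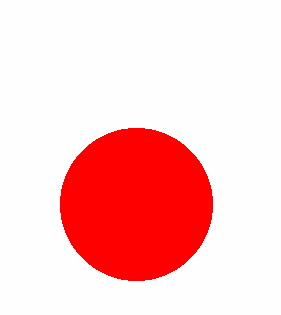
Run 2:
cx = 136
cy = 204
r = 76
fill = 'red'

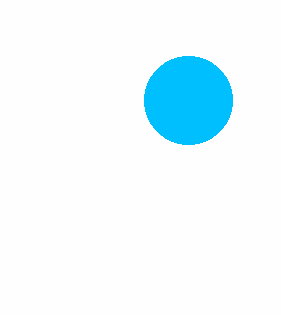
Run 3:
cx = 188
cy = 100
r = 44
fill = 'deepskyblue'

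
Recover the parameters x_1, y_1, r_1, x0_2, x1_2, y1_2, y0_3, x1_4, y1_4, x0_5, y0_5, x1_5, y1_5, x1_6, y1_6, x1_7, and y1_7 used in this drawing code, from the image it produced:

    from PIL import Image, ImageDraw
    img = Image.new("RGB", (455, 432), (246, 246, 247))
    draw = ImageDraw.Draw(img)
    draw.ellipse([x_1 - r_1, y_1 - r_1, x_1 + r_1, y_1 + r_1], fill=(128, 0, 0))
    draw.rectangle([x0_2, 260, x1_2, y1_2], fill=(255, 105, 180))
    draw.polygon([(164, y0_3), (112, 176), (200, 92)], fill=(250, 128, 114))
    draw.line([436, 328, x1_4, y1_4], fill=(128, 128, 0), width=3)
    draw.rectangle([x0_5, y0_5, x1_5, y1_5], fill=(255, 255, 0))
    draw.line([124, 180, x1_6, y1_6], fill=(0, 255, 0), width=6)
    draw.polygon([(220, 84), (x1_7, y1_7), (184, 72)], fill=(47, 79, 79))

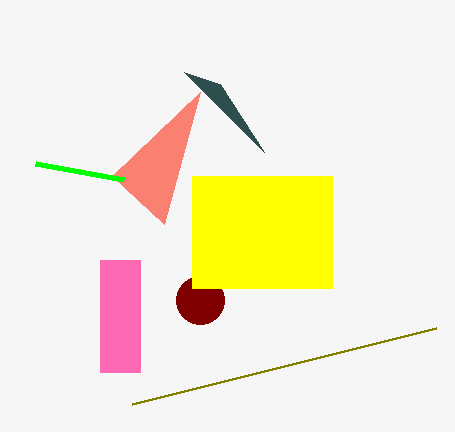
x_1 = 200
y_1 = 300
r_1 = 24
x0_2 = 100
x1_2 = 140
y1_2 = 372
y0_3 = 224
x1_4 = 132
y1_4 = 404
x0_5 = 192
y0_5 = 176
x1_5 = 332
y1_5 = 288
x1_6 = 36
y1_6 = 164
x1_7 = 264
y1_7 = 152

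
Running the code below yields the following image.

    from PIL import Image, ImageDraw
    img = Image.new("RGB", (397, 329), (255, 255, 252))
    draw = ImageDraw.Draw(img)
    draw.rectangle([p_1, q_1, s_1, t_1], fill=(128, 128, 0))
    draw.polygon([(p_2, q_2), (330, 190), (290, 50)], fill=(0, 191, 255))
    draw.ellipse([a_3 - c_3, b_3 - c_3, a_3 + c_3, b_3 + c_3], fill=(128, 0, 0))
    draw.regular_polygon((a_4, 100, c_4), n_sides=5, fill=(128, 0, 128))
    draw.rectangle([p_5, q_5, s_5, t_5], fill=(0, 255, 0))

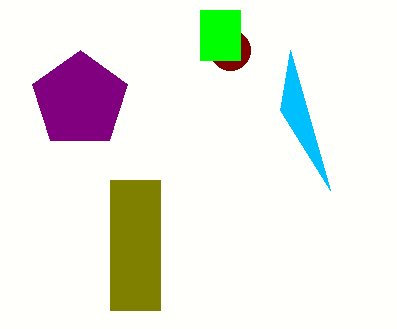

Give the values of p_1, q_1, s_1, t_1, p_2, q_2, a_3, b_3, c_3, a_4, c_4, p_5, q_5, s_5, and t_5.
p_1 = 110
q_1 = 180
s_1 = 160
t_1 = 310
p_2 = 280
q_2 = 110
a_3 = 230
b_3 = 50
c_3 = 20
a_4 = 80
c_4 = 50
p_5 = 200
q_5 = 10
s_5 = 240
t_5 = 60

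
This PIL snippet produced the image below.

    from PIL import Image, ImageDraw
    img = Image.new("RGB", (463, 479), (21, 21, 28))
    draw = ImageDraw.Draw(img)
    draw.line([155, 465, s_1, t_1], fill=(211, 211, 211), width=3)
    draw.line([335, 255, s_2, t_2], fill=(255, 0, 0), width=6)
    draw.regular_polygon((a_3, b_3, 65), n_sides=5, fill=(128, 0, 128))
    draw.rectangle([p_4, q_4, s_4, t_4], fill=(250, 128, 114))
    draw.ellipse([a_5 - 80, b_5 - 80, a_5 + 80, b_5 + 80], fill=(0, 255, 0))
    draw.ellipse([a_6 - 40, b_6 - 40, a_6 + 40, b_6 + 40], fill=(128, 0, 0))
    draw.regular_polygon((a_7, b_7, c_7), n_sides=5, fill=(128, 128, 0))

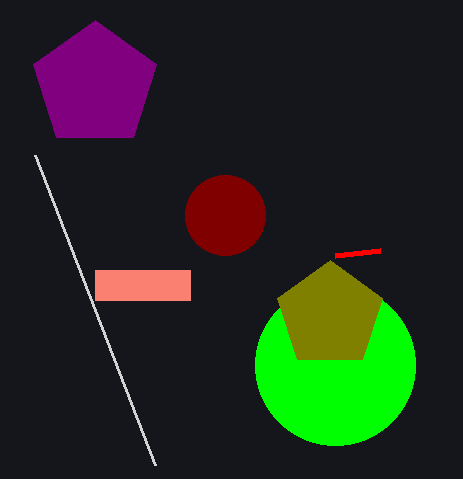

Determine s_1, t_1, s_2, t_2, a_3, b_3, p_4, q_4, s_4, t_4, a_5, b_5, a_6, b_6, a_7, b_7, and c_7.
s_1 = 35; t_1 = 155; s_2 = 380; t_2 = 250; a_3 = 95; b_3 = 85; p_4 = 95; q_4 = 270; s_4 = 190; t_4 = 300; a_5 = 335; b_5 = 365; a_6 = 225; b_6 = 215; a_7 = 330; b_7 = 315; c_7 = 55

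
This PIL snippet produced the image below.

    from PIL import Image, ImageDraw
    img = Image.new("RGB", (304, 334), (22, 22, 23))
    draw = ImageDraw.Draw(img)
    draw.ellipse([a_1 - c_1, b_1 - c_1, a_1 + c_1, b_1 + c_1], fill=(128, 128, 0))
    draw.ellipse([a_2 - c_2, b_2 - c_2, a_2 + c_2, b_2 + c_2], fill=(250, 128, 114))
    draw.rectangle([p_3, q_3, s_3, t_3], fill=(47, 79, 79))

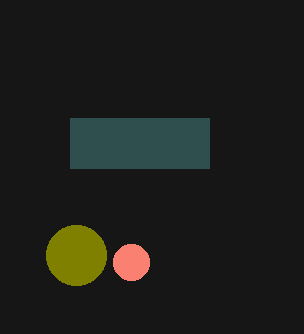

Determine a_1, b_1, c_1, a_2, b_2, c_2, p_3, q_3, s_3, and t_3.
a_1 = 76
b_1 = 255
c_1 = 30
a_2 = 131
b_2 = 262
c_2 = 18
p_3 = 70
q_3 = 118
s_3 = 209
t_3 = 168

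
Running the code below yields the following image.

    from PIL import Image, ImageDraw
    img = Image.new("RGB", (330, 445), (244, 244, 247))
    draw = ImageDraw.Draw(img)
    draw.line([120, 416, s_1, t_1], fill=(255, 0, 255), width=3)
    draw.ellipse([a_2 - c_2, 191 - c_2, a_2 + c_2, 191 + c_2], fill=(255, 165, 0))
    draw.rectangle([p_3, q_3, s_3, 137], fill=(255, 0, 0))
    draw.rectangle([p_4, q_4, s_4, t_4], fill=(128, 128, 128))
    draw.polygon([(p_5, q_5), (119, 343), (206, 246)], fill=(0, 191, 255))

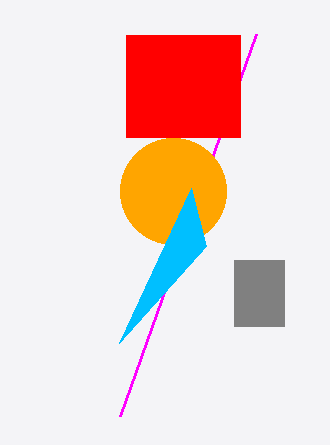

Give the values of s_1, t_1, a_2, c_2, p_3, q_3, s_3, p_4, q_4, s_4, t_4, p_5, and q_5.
s_1 = 256; t_1 = 34; a_2 = 173; c_2 = 53; p_3 = 126; q_3 = 35; s_3 = 240; p_4 = 234; q_4 = 260; s_4 = 284; t_4 = 326; p_5 = 191; q_5 = 188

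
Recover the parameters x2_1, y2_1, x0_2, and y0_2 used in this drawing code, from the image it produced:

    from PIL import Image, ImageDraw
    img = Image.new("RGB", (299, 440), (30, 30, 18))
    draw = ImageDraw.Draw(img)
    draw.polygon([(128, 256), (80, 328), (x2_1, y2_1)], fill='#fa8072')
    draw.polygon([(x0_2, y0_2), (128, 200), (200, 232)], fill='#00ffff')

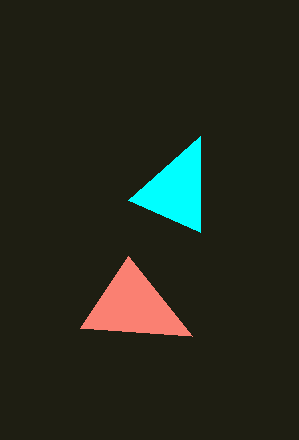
x2_1 = 192; y2_1 = 336; x0_2 = 200; y0_2 = 136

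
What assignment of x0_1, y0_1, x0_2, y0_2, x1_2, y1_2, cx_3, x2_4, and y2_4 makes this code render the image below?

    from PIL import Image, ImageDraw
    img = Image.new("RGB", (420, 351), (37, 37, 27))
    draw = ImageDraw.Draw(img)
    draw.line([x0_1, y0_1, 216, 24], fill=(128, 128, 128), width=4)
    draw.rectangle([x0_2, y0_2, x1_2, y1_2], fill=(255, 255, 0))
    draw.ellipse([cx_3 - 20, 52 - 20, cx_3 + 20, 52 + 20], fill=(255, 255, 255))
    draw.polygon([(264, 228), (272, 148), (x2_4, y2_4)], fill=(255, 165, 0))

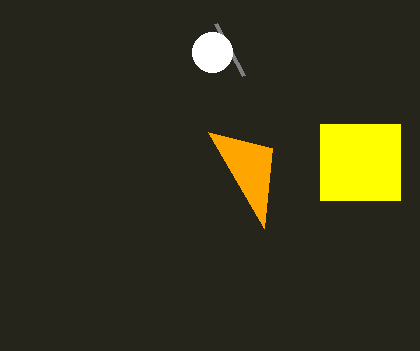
x0_1 = 244; y0_1 = 76; x0_2 = 320; y0_2 = 124; x1_2 = 400; y1_2 = 200; cx_3 = 212; x2_4 = 208; y2_4 = 132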